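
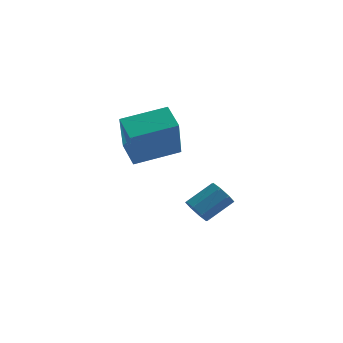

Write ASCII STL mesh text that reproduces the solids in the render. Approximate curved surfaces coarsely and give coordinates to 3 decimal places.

solid 
facet normal -0.531 0.741 0.410
outer loop
vertex -4.042 1.13 1.116
vertex -2.461 2.062 1.478
vertex -4.169 2.07 -0.746
endloop
endfacet
facet normal -0.845 -0.498 -0.194
outer loop
vertex -3.559 1.218 -1.218
vertex -4.042 1.13 1.116
vertex -4.169 2.07 -0.746
endloop
endfacet
facet normal -0.531 0.741 0.411
outer loop
vertex -4.169 2.07 -0.746
vertex -2.461 2.062 1.478
vertex -2.589 3.002 -0.384
endloop
endfacet
facet normal -0.061 0.450 -0.891
outer loop
vertex -2.589 3.002 -0.384
vertex -3.559 1.218 -1.218
vertex -4.169 2.07 -0.746
endloop
endfacet
facet normal 0.061 -0.450 0.891
outer loop
vertex -4.042 1.13 1.116
vertex -1.851 1.21 1.006
vertex -2.461 2.062 1.478
endloop
endfacet
facet normal -0.845 -0.499 -0.194
outer loop
vertex -3.431 0.278 0.644
vertex -4.042 1.13 1.116
vertex -3.559 1.218 -1.218
endloop
endfacet
facet normal 0.061 -0.450 0.891
outer loop
vertex -3.431 0.278 0.644
vertex -1.851 1.21 1.006
vertex -4.042 1.13 1.116
endloop
endfacet
facet normal 0.845 0.498 0.193
outer loop
vertex -2.461 2.062 1.478
vertex -1.851 1.21 1.006
vertex -2.589 3.002 -0.384
endloop
endfacet
facet normal -0.061 0.450 -0.891
outer loop
vertex -1.978 2.15 -0.856
vertex -3.559 1.218 -1.218
vertex -2.589 3.002 -0.384
endloop
endfacet
facet normal 0.845 0.498 0.194
outer loop
vertex -2.589 3.002 -0.384
vertex -1.851 1.21 1.006
vertex -1.978 2.15 -0.856
endloop
endfacet
facet normal 0.531 -0.741 -0.411
outer loop
vertex -1.978 2.15 -0.856
vertex -3.431 0.278 0.644
vertex -3.559 1.218 -1.218
endloop
endfacet
facet normal 0.531 -0.741 -0.410
outer loop
vertex -1.851 1.21 1.006
vertex -3.431 0.278 0.644
vertex -1.978 2.15 -0.856
endloop
endfacet
facet normal -0.637 -0.551 -0.540
outer loop
vertex -0.99 2.202 -4.449
vertex -1.483 2.515 -4.187
vertex -1.117 2.6 -4.705
endloop
endfacet
facet normal 0.726 -0.193 -0.660
outer loop
vertex -0.99 2.202 -4.449
vertex -1.117 2.6 -4.705
vertex -0.124 2.952 -3.715
endloop
endfacet
facet normal 0.726 -0.191 -0.660
outer loop
vertex -0.124 2.952 -3.715
vertex -1.117 2.6 -4.705
vertex -0.252 3.35 -3.971
endloop
endfacet
facet normal 0.637 0.551 0.539
outer loop
vertex -0.124 2.952 -3.715
vertex -0.252 3.35 -3.971
vertex -0.617 3.265 -3.453
endloop
endfacet
facet normal -0.636 -0.552 -0.540
outer loop
vertex -1.117 2.6 -4.705
vertex -1.483 2.515 -4.187
vertex -1.459 2.948 -4.658
endloop
endfacet
facet normal 0.330 0.438 -0.836
outer loop
vertex -1.117 2.6 -4.705
vertex -1.459 2.948 -4.658
vertex -0.252 3.35 -3.971
endloop
endfacet
facet normal 0.331 0.437 -0.837
outer loop
vertex -0.252 3.35 -3.971
vertex -1.459 2.948 -4.658
vertex -0.593 3.698 -3.924
endloop
endfacet
facet normal 0.637 0.551 0.539
outer loop
vertex -0.252 3.35 -3.971
vertex -0.593 3.698 -3.924
vertex -0.617 3.265 -3.453
endloop
endfacet
facet normal -0.638 -0.551 -0.539
outer loop
vertex -1.459 2.948 -4.658
vertex -1.483 2.515 -4.187
vertex -1.814 3.042 -4.334
endloop
endfacet
facet normal -0.261 0.812 -0.522
outer loop
vertex -1.459 2.948 -4.658
vertex -1.814 3.042 -4.334
vertex -0.593 3.698 -3.924
endloop
endfacet
facet normal -0.260 0.812 -0.523
outer loop
vertex -0.593 3.698 -3.924
vertex -1.814 3.042 -4.334
vertex -0.949 3.792 -3.601
endloop
endfacet
facet normal 0.636 0.552 0.540
outer loop
vertex -0.593 3.698 -3.924
vertex -0.949 3.792 -3.601
vertex -0.617 3.265 -3.453
endloop
endfacet
facet normal -0.637 -0.550 -0.540
outer loop
vertex -1.814 3.042 -4.334
vertex -1.483 2.515 -4.187
vertex -1.976 2.828 -3.925
endloop
endfacet
facet normal -0.697 0.711 0.096
outer loop
vertex -1.814 3.042 -4.334
vertex -1.976 2.828 -3.925
vertex -0.949 3.792 -3.601
endloop
endfacet
facet normal -0.697 0.710 0.097
outer loop
vertex -0.949 3.792 -3.601
vertex -1.976 2.828 -3.925
vertex -1.11 3.578 -3.191
endloop
endfacet
facet normal 0.637 0.552 0.538
outer loop
vertex -0.949 3.792 -3.601
vertex -1.11 3.578 -3.191
vertex -0.617 3.265 -3.453
endloop
endfacet
facet normal -0.637 -0.551 -0.539
outer loop
vertex -1.976 2.828 -3.925
vertex -1.483 2.515 -4.187
vertex -1.848 2.43 -3.669
endloop
endfacet
facet normal -0.726 0.192 0.661
outer loop
vertex -1.976 2.828 -3.925
vertex -1.848 2.43 -3.669
vertex -1.11 3.578 -3.191
endloop
endfacet
facet normal -0.727 0.192 0.660
outer loop
vertex -1.11 3.578 -3.191
vertex -1.848 2.43 -3.669
vertex -0.983 3.18 -2.935
endloop
endfacet
facet normal 0.637 0.551 0.540
outer loop
vertex -1.11 3.578 -3.191
vertex -0.983 3.18 -2.935
vertex -0.617 3.265 -3.453
endloop
endfacet
facet normal -0.637 -0.551 -0.539
outer loop
vertex -1.848 2.43 -3.669
vertex -1.483 2.515 -4.187
vertex -1.507 2.082 -3.716
endloop
endfacet
facet normal -0.331 -0.437 0.836
outer loop
vertex -1.848 2.43 -3.669
vertex -1.507 2.082 -3.716
vertex -0.983 3.18 -2.935
endloop
endfacet
facet normal -0.330 -0.437 0.836
outer loop
vertex -0.983 3.18 -2.935
vertex -1.507 2.082 -3.716
vertex -0.641 2.832 -2.982
endloop
endfacet
facet normal 0.636 0.552 0.540
outer loop
vertex -0.983 3.18 -2.935
vertex -0.641 2.832 -2.982
vertex -0.617 3.265 -3.453
endloop
endfacet
facet normal -0.636 -0.552 -0.540
outer loop
vertex -1.507 2.082 -3.716
vertex -1.483 2.515 -4.187
vertex -1.151 1.988 -4.039
endloop
endfacet
facet normal 0.260 -0.812 0.523
outer loop
vertex -1.507 2.082 -3.716
vertex -1.151 1.988 -4.039
vertex -0.641 2.832 -2.982
endloop
endfacet
facet normal 0.262 -0.812 0.522
outer loop
vertex -0.641 2.832 -2.982
vertex -1.151 1.988 -4.039
vertex -0.286 2.738 -3.306
endloop
endfacet
facet normal 0.638 0.551 0.539
outer loop
vertex -0.641 2.832 -2.982
vertex -0.286 2.738 -3.306
vertex -0.617 3.265 -3.453
endloop
endfacet
facet normal -0.637 -0.552 -0.538
outer loop
vertex -1.151 1.988 -4.039
vertex -1.483 2.515 -4.187
vertex -0.99 2.202 -4.449
endloop
endfacet
facet normal 0.698 -0.710 -0.097
outer loop
vertex -1.151 1.988 -4.039
vertex -0.99 2.202 -4.449
vertex -0.286 2.738 -3.306
endloop
endfacet
facet normal 0.697 -0.711 -0.096
outer loop
vertex -0.286 2.738 -3.306
vertex -0.99 2.202 -4.449
vertex -0.124 2.952 -3.715
endloop
endfacet
facet normal 0.637 0.550 0.540
outer loop
vertex -0.286 2.738 -3.306
vertex -0.124 2.952 -3.715
vertex -0.617 3.265 -3.453
endloop
endfacet

endsolid


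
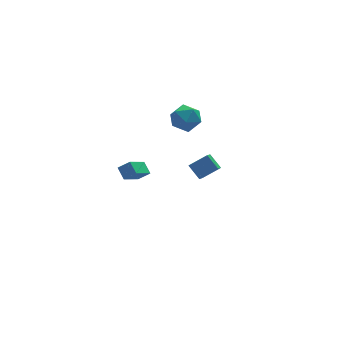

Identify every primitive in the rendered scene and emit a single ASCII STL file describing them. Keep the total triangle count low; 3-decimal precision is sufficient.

solid 
facet normal -0.840 0.264 -0.474
outer loop
vertex 2.274 2.968 1.068
vertex 1.746 2.417 1.696
vertex 1.927 3.366 1.904
endloop
endfacet
facet normal -0.350 0.781 -0.517
outer loop
vertex 2.274 2.968 1.068
vertex 1.927 3.366 1.904
vertex 2.844 3.576 1.6
endloop
endfacet
facet normal 0.231 0.509 -0.829
outer loop
vertex 2.274 2.968 1.068
vertex 2.844 3.576 1.6
vertex 3.23 2.756 1.204
endloop
endfacet
facet normal 0.100 -0.177 -0.979
outer loop
vertex 2.274 2.968 1.068
vertex 3.23 2.756 1.204
vertex 2.551 2.04 1.264
endloop
endfacet
facet normal -0.561 -0.328 -0.760
outer loop
vertex 2.274 2.968 1.068
vertex 2.551 2.04 1.264
vertex 1.746 2.417 1.696
endloop
endfacet
facet normal -0.174 0.974 0.147
outer loop
vertex 2.844 3.576 1.6
vertex 1.927 3.366 1.904
vertex 2.669 3.4 2.556
endloop
endfacet
facet normal -0.967 0.137 0.217
outer loop
vertex 1.927 3.366 1.904
vertex 1.746 2.417 1.696
vertex 1.99 2.684 2.616
endloop
endfacet
facet normal -0.516 -0.821 -0.246
outer loop
vertex 1.746 2.417 1.696
vertex 2.551 2.04 1.264
vertex 2.376 1.864 2.22
endloop
endfacet
facet normal 0.554 -0.576 -0.601
outer loop
vertex 2.551 2.04 1.264
vertex 3.23 2.756 1.204
vertex 3.293 2.074 1.916
endloop
endfacet
facet normal 0.766 0.534 -0.358
outer loop
vertex 3.23 2.756 1.204
vertex 2.844 3.576 1.6
vertex 3.474 3.023 2.124
endloop
endfacet
facet normal -0.100 0.177 0.979
outer loop
vertex 2.946 2.472 2.752
vertex 2.669 3.4 2.556
vertex 1.99 2.684 2.616
endloop
endfacet
facet normal -0.231 -0.509 0.829
outer loop
vertex 2.946 2.472 2.752
vertex 1.99 2.684 2.616
vertex 2.376 1.864 2.22
endloop
endfacet
facet normal 0.350 -0.781 0.517
outer loop
vertex 2.946 2.472 2.752
vertex 2.376 1.864 2.22
vertex 3.293 2.074 1.916
endloop
endfacet
facet normal 0.840 -0.264 0.474
outer loop
vertex 2.946 2.472 2.752
vertex 3.293 2.074 1.916
vertex 3.474 3.023 2.124
endloop
endfacet
facet normal 0.561 0.328 0.760
outer loop
vertex 2.946 2.472 2.752
vertex 3.474 3.023 2.124
vertex 2.669 3.4 2.556
endloop
endfacet
facet normal -0.554 0.576 0.601
outer loop
vertex 1.99 2.684 2.616
vertex 2.669 3.4 2.556
vertex 1.927 3.366 1.904
endloop
endfacet
facet normal -0.766 -0.534 0.358
outer loop
vertex 2.376 1.864 2.22
vertex 1.99 2.684 2.616
vertex 1.746 2.417 1.696
endloop
endfacet
facet normal 0.174 -0.974 -0.147
outer loop
vertex 3.293 2.074 1.916
vertex 2.376 1.864 2.22
vertex 2.551 2.04 1.264
endloop
endfacet
facet normal 0.967 -0.137 -0.217
outer loop
vertex 3.474 3.023 2.124
vertex 3.293 2.074 1.916
vertex 3.23 2.756 1.204
endloop
endfacet
facet normal 0.516 0.821 0.246
outer loop
vertex 2.669 3.4 2.556
vertex 3.474 3.023 2.124
vertex 2.844 3.576 1.6
endloop
endfacet
facet normal -0.850 0.029 -0.526
outer loop
vertex 1.075 -4.544 2.734
vertex 0.71 -3.856 3.361
vertex 1.512 -3.711 2.074
endloop
endfacet
facet normal 0.365 -0.688 -0.627
outer loop
vertex 2.49 -3.744 2.679
vertex 1.075 -4.544 2.734
vertex 1.512 -3.711 2.074
endloop
endfacet
facet normal -0.850 0.030 -0.526
outer loop
vertex 1.512 -3.711 2.074
vertex 0.71 -3.856 3.361
vertex 1.148 -3.022 2.701
endloop
endfacet
facet normal 0.380 0.724 -0.575
outer loop
vertex 1.148 -3.022 2.701
vertex 2.49 -3.744 2.679
vertex 1.512 -3.711 2.074
endloop
endfacet
facet normal -0.380 -0.725 0.574
outer loop
vertex 1.075 -4.544 2.734
vertex 1.688 -3.889 3.966
vertex 0.71 -3.856 3.361
endloop
endfacet
facet normal 0.365 -0.688 -0.627
outer loop
vertex 2.052 -4.578 3.339
vertex 1.075 -4.544 2.734
vertex 2.49 -3.744 2.679
endloop
endfacet
facet normal -0.381 -0.724 0.575
outer loop
vertex 2.052 -4.578 3.339
vertex 1.688 -3.889 3.966
vertex 1.075 -4.544 2.734
endloop
endfacet
facet normal -0.365 0.688 0.627
outer loop
vertex 0.71 -3.856 3.361
vertex 1.688 -3.889 3.966
vertex 1.148 -3.022 2.701
endloop
endfacet
facet normal 0.381 0.725 -0.574
outer loop
vertex 2.125 -3.056 3.306
vertex 2.49 -3.744 2.679
vertex 1.148 -3.022 2.701
endloop
endfacet
facet normal -0.364 0.688 0.627
outer loop
vertex 1.148 -3.022 2.701
vertex 1.688 -3.889 3.966
vertex 2.125 -3.056 3.306
endloop
endfacet
facet normal 0.850 -0.029 0.527
outer loop
vertex 2.125 -3.056 3.306
vertex 2.052 -4.578 3.339
vertex 2.49 -3.744 2.679
endloop
endfacet
facet normal 0.850 -0.029 0.526
outer loop
vertex 1.688 -3.889 3.966
vertex 2.052 -4.578 3.339
vertex 2.125 -3.056 3.306
endloop
endfacet
facet normal -0.636 -0.534 0.558
outer loop
vertex -0.281 2.582 -2.011
vertex -0.435 3.282 -1.517
vertex -0.927 2.808 -2.531
endloop
endfacet
facet normal 0.176 -0.804 -0.568
outer loop
vertex 0.135 3.698 -3.463
vertex -0.281 2.582 -2.011
vertex -0.927 2.808 -2.531
endloop
endfacet
facet normal -0.636 -0.534 0.558
outer loop
vertex -0.927 2.808 -2.531
vertex -0.435 3.282 -1.517
vertex -1.081 3.507 -2.038
endloop
endfacet
facet normal -0.751 0.262 -0.606
outer loop
vertex -1.081 3.507 -2.038
vertex 0.135 3.698 -3.463
vertex -0.927 2.808 -2.531
endloop
endfacet
facet normal 0.751 -0.262 0.606
outer loop
vertex -0.281 2.582 -2.011
vertex 0.627 4.172 -2.449
vertex -0.435 3.282 -1.517
endloop
endfacet
facet normal 0.177 -0.804 -0.567
outer loop
vertex 0.781 3.473 -2.942
vertex -0.281 2.582 -2.011
vertex 0.135 3.698 -3.463
endloop
endfacet
facet normal 0.751 -0.262 0.606
outer loop
vertex 0.781 3.473 -2.942
vertex 0.627 4.172 -2.449
vertex -0.281 2.582 -2.011
endloop
endfacet
facet normal -0.177 0.805 0.567
outer loop
vertex -0.435 3.282 -1.517
vertex 0.627 4.172 -2.449
vertex -1.081 3.507 -2.038
endloop
endfacet
facet normal -0.751 0.262 -0.606
outer loop
vertex -0.019 4.398 -2.969
vertex 0.135 3.698 -3.463
vertex -1.081 3.507 -2.038
endloop
endfacet
facet normal -0.176 0.804 0.568
outer loop
vertex -1.081 3.507 -2.038
vertex 0.627 4.172 -2.449
vertex -0.019 4.398 -2.969
endloop
endfacet
facet normal 0.636 0.534 -0.558
outer loop
vertex -0.019 4.398 -2.969
vertex 0.781 3.473 -2.942
vertex 0.135 3.698 -3.463
endloop
endfacet
facet normal 0.636 0.534 -0.558
outer loop
vertex 0.627 4.172 -2.449
vertex 0.781 3.473 -2.942
vertex -0.019 4.398 -2.969
endloop
endfacet

endsolid


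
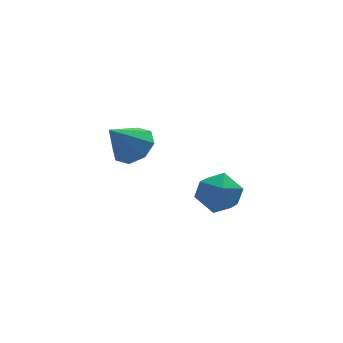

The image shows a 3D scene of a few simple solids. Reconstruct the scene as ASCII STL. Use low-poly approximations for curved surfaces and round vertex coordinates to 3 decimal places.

solid 
facet normal 0.596 0.260 -0.760
outer loop
vertex -0.927 -0.413 2.156
vertex -1.626 0.116 1.789
vertex -0.915 0.272 2.4
endloop
endfacet
facet normal 0.432 -0.309 0.847
outer loop
vertex -0.927 -0.413 2.156
vertex -0.915 0.272 2.4
vertex -2.614 -0.316 3.051
endloop
endfacet
facet normal 0.596 0.260 -0.760
outer loop
vertex -0.915 0.272 2.4
vertex -1.626 0.116 1.789
vertex -1.319 0.865 2.286
endloop
endfacet
facet normal 0.234 0.335 0.913
outer loop
vertex -0.915 0.272 2.4
vertex -1.319 0.865 2.286
vertex -2.614 -0.316 3.051
endloop
endfacet
facet normal 0.595 0.261 -0.760
outer loop
vertex -1.319 0.865 2.286
vertex -1.626 0.116 1.789
vertex -1.903 1.02 1.882
endloop
endfacet
facet normal -0.263 0.711 0.653
outer loop
vertex -1.319 0.865 2.286
vertex -1.903 1.02 1.882
vertex -2.614 -0.316 3.051
endloop
endfacet
facet normal 0.596 0.261 -0.760
outer loop
vertex -1.903 1.02 1.882
vertex -1.626 0.116 1.789
vertex -2.324 0.645 1.423
endloop
endfacet
facet normal -0.770 0.600 0.217
outer loop
vertex -1.903 1.02 1.882
vertex -2.324 0.645 1.423
vertex -2.614 -0.316 3.051
endloop
endfacet
facet normal 0.595 0.260 -0.760
outer loop
vertex -2.324 0.645 1.423
vertex -1.626 0.116 1.789
vertex -2.337 -0.04 1.179
endloop
endfacet
facet normal -0.988 0.067 -0.136
outer loop
vertex -2.324 0.645 1.423
vertex -2.337 -0.04 1.179
vertex -2.614 -0.316 3.051
endloop
endfacet
facet normal 0.595 0.261 -0.760
outer loop
vertex -2.337 -0.04 1.179
vertex -1.626 0.116 1.789
vertex -1.932 -0.633 1.292
endloop
endfacet
facet normal -0.790 -0.578 -0.202
outer loop
vertex -2.337 -0.04 1.179
vertex -1.932 -0.633 1.292
vertex -2.614 -0.316 3.051
endloop
endfacet
facet normal 0.596 0.261 -0.760
outer loop
vertex -1.932 -0.633 1.292
vertex -1.626 0.116 1.789
vertex -1.348 -0.788 1.697
endloop
endfacet
facet normal -0.294 -0.954 0.058
outer loop
vertex -1.932 -0.633 1.292
vertex -1.348 -0.788 1.697
vertex -2.614 -0.316 3.051
endloop
endfacet
facet normal 0.596 0.261 -0.760
outer loop
vertex -1.348 -0.788 1.697
vertex -1.626 0.116 1.789
vertex -0.927 -0.413 2.156
endloop
endfacet
facet normal 0.213 -0.843 0.493
outer loop
vertex -1.348 -0.788 1.697
vertex -0.927 -0.413 2.156
vertex -2.614 -0.316 3.051
endloop
endfacet
facet normal -0.467 0.824 -0.321
outer loop
vertex 2.115 2.492 -3.194
vertex 1.18 2.117 -2.796
vertex 1.828 2.725 -2.177
endloop
endfacet
facet normal 0.215 0.963 -0.160
outer loop
vertex 2.115 2.492 -3.194
vertex 1.828 2.725 -2.177
vertex 2.853 2.459 -2.403
endloop
endfacet
facet normal 0.626 0.541 -0.562
outer loop
vertex 2.115 2.492 -3.194
vertex 2.853 2.459 -2.403
vertex 2.839 1.687 -3.162
endloop
endfacet
facet normal 0.199 0.141 -0.970
outer loop
vertex 2.115 2.492 -3.194
vertex 2.839 1.687 -3.162
vertex 1.805 1.476 -3.405
endloop
endfacet
facet normal -0.476 0.316 -0.821
outer loop
vertex 2.115 2.492 -3.194
vertex 1.805 1.476 -3.405
vertex 1.18 2.117 -2.796
endloop
endfacet
facet normal 0.320 0.789 0.524
outer loop
vertex 2.853 2.459 -2.403
vertex 1.828 2.725 -2.177
vertex 2.375 2.064 -1.515
endloop
endfacet
facet normal -0.782 0.564 0.265
outer loop
vertex 1.828 2.725 -2.177
vertex 1.18 2.117 -2.796
vertex 1.341 1.853 -1.758
endloop
endfacet
facet normal -0.797 -0.260 -0.545
outer loop
vertex 1.18 2.117 -2.796
vertex 1.805 1.476 -3.405
vertex 1.327 1.081 -2.517
endloop
endfacet
facet normal 0.296 -0.543 -0.786
outer loop
vertex 1.805 1.476 -3.405
vertex 2.839 1.687 -3.162
vertex 2.352 0.815 -2.743
endloop
endfacet
facet normal 0.986 0.106 -0.126
outer loop
vertex 2.839 1.687 -3.162
vertex 2.853 2.459 -2.403
vertex 3.0 1.423 -2.124
endloop
endfacet
facet normal -0.199 -0.141 0.970
outer loop
vertex 2.065 1.048 -1.726
vertex 2.375 2.064 -1.515
vertex 1.341 1.853 -1.758
endloop
endfacet
facet normal -0.626 -0.541 0.562
outer loop
vertex 2.065 1.048 -1.726
vertex 1.341 1.853 -1.758
vertex 1.327 1.081 -2.517
endloop
endfacet
facet normal -0.215 -0.963 0.160
outer loop
vertex 2.065 1.048 -1.726
vertex 1.327 1.081 -2.517
vertex 2.352 0.815 -2.743
endloop
endfacet
facet normal 0.467 -0.824 0.321
outer loop
vertex 2.065 1.048 -1.726
vertex 2.352 0.815 -2.743
vertex 3.0 1.423 -2.124
endloop
endfacet
facet normal 0.476 -0.316 0.821
outer loop
vertex 2.065 1.048 -1.726
vertex 3.0 1.423 -2.124
vertex 2.375 2.064 -1.515
endloop
endfacet
facet normal -0.296 0.543 0.786
outer loop
vertex 1.341 1.853 -1.758
vertex 2.375 2.064 -1.515
vertex 1.828 2.725 -2.177
endloop
endfacet
facet normal -0.986 -0.106 0.126
outer loop
vertex 1.327 1.081 -2.517
vertex 1.341 1.853 -1.758
vertex 1.18 2.117 -2.796
endloop
endfacet
facet normal -0.320 -0.789 -0.524
outer loop
vertex 2.352 0.815 -2.743
vertex 1.327 1.081 -2.517
vertex 1.805 1.476 -3.405
endloop
endfacet
facet normal 0.782 -0.564 -0.265
outer loop
vertex 3.0 1.423 -2.124
vertex 2.352 0.815 -2.743
vertex 2.839 1.687 -3.162
endloop
endfacet
facet normal 0.797 0.260 0.545
outer loop
vertex 2.375 2.064 -1.515
vertex 3.0 1.423 -2.124
vertex 2.853 2.459 -2.403
endloop
endfacet

endsolid


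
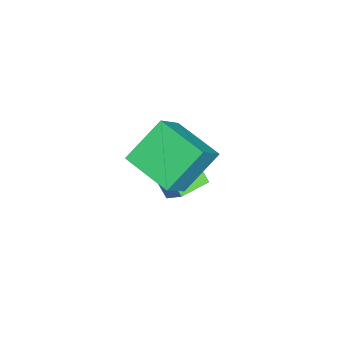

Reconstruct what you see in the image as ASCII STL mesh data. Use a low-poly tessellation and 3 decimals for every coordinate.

solid 
facet normal -0.672 0.187 -0.717
outer loop
vertex 1.147 0.835 2.267
vertex 2.216 2.582 1.722
vertex 2.286 -0.287 0.906
endloop
endfacet
facet normal -0.504 -0.824 0.258
outer loop
vertex 3.704 -0.682 2.418
vertex 1.147 0.835 2.267
vertex 2.286 -0.287 0.906
endloop
endfacet
facet normal -0.672 0.187 -0.717
outer loop
vertex 2.286 -0.287 0.906
vertex 2.216 2.582 1.722
vertex 3.356 1.46 0.36
endloop
endfacet
facet normal 0.542 -0.535 -0.648
outer loop
vertex 3.356 1.46 0.36
vertex 3.704 -0.682 2.418
vertex 2.286 -0.287 0.906
endloop
endfacet
facet normal -0.542 0.534 0.648
outer loop
vertex 1.147 0.835 2.267
vertex 3.634 2.187 3.234
vertex 2.216 2.582 1.722
endloop
endfacet
facet normal -0.504 -0.824 0.257
outer loop
vertex 2.564 0.44 3.78
vertex 1.147 0.835 2.267
vertex 3.704 -0.682 2.418
endloop
endfacet
facet normal -0.543 0.535 0.648
outer loop
vertex 2.564 0.44 3.78
vertex 3.634 2.187 3.234
vertex 1.147 0.835 2.267
endloop
endfacet
facet normal 0.504 0.824 -0.257
outer loop
vertex 2.216 2.582 1.722
vertex 3.634 2.187 3.234
vertex 3.356 1.46 0.36
endloop
endfacet
facet normal 0.543 -0.534 -0.648
outer loop
vertex 4.773 1.065 1.873
vertex 3.704 -0.682 2.418
vertex 3.356 1.46 0.36
endloop
endfacet
facet normal 0.504 0.824 -0.257
outer loop
vertex 3.356 1.46 0.36
vertex 3.634 2.187 3.234
vertex 4.773 1.065 1.873
endloop
endfacet
facet normal 0.672 -0.187 0.717
outer loop
vertex 4.773 1.065 1.873
vertex 2.564 0.44 3.78
vertex 3.704 -0.682 2.418
endloop
endfacet
facet normal 0.672 -0.187 0.717
outer loop
vertex 3.634 2.187 3.234
vertex 2.564 0.44 3.78
vertex 4.773 1.065 1.873
endloop
endfacet
facet normal -0.765 0.644 -0.013
outer loop
vertex 0.284 1.34 -0.759
vertex 0.855 2.001 -1.653
vertex -0.279 0.653 -1.625
endloop
endfacet
facet normal -0.456 -0.529 0.716
outer loop
vertex 0.785 -0.241 -1.607
vertex 0.284 1.34 -0.759
vertex -0.279 0.653 -1.625
endloop
endfacet
facet normal -0.765 0.644 -0.012
outer loop
vertex -0.279 0.653 -1.625
vertex 0.855 2.001 -1.653
vertex 0.292 1.315 -2.519
endloop
endfacet
facet normal -0.453 -0.553 -0.699
outer loop
vertex 0.292 1.315 -2.519
vertex 0.785 -0.241 -1.607
vertex -0.279 0.653 -1.625
endloop
endfacet
facet normal 0.453 0.553 0.699
outer loop
vertex 0.284 1.34 -0.759
vertex 1.919 1.107 -1.635
vertex 0.855 2.001 -1.653
endloop
endfacet
facet normal -0.457 -0.529 0.716
outer loop
vertex 1.348 0.445 -0.741
vertex 0.284 1.34 -0.759
vertex 0.785 -0.241 -1.607
endloop
endfacet
facet normal 0.453 0.553 0.699
outer loop
vertex 1.348 0.445 -0.741
vertex 1.919 1.107 -1.635
vertex 0.284 1.34 -0.759
endloop
endfacet
facet normal 0.456 0.529 -0.716
outer loop
vertex 0.855 2.001 -1.653
vertex 1.919 1.107 -1.635
vertex 0.292 1.315 -2.519
endloop
endfacet
facet normal -0.454 -0.553 -0.699
outer loop
vertex 1.356 0.42 -2.501
vertex 0.785 -0.241 -1.607
vertex 0.292 1.315 -2.519
endloop
endfacet
facet normal 0.457 0.528 -0.716
outer loop
vertex 0.292 1.315 -2.519
vertex 1.919 1.107 -1.635
vertex 1.356 0.42 -2.501
endloop
endfacet
facet normal 0.765 -0.644 0.013
outer loop
vertex 1.356 0.42 -2.501
vertex 1.348 0.445 -0.741
vertex 0.785 -0.241 -1.607
endloop
endfacet
facet normal 0.766 -0.643 0.013
outer loop
vertex 1.919 1.107 -1.635
vertex 1.348 0.445 -0.741
vertex 1.356 0.42 -2.501
endloop
endfacet

endsolid


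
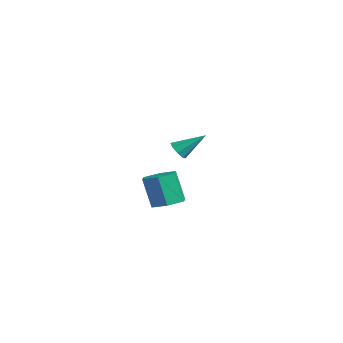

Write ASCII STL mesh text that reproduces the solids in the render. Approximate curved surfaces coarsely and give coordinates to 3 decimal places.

solid 
facet normal 0.321 0.110 -0.941
outer loop
vertex 4.961 -3.331 3.27
vertex 4.19 -3.806 2.951
vertex 4.158 -2.852 3.052
endloop
endfacet
facet normal 0.444 0.860 0.253
outer loop
vertex 4.961 -3.331 3.27
vertex 4.158 -2.852 3.052
vertex 4.361 -3.539 5.029
endloop
endfacet
facet normal 0.444 0.860 0.253
outer loop
vertex 4.361 -3.539 5.029
vertex 4.158 -2.852 3.052
vertex 3.558 -3.06 4.811
endloop
endfacet
facet normal -0.322 -0.111 0.940
outer loop
vertex 4.361 -3.539 5.029
vertex 3.558 -3.06 4.811
vertex 3.59 -4.014 4.709
endloop
endfacet
facet normal 0.321 0.110 -0.941
outer loop
vertex 4.158 -2.852 3.052
vertex 4.19 -3.806 2.951
vertex 3.387 -3.327 2.733
endloop
endfacet
facet normal -0.502 0.862 -0.069
outer loop
vertex 4.158 -2.852 3.052
vertex 3.387 -3.327 2.733
vertex 3.558 -3.06 4.811
endloop
endfacet
facet normal -0.501 0.862 -0.070
outer loop
vertex 3.558 -3.06 4.811
vertex 3.387 -3.327 2.733
vertex 2.787 -3.534 4.492
endloop
endfacet
facet normal -0.321 -0.111 0.941
outer loop
vertex 3.558 -3.06 4.811
vertex 2.787 -3.534 4.492
vertex 3.59 -4.014 4.709
endloop
endfacet
facet normal 0.322 0.111 -0.940
outer loop
vertex 3.387 -3.327 2.733
vertex 4.19 -3.806 2.951
vertex 3.419 -4.281 2.631
endloop
endfacet
facet normal -0.947 0.003 -0.323
outer loop
vertex 3.387 -3.327 2.733
vertex 3.419 -4.281 2.631
vertex 2.787 -3.534 4.492
endloop
endfacet
facet normal -0.947 0.003 -0.323
outer loop
vertex 2.787 -3.534 4.492
vertex 3.419 -4.281 2.631
vertex 2.819 -4.489 4.39
endloop
endfacet
facet normal -0.321 -0.111 0.941
outer loop
vertex 2.787 -3.534 4.492
vertex 2.819 -4.489 4.39
vertex 3.59 -4.014 4.709
endloop
endfacet
facet normal 0.322 0.111 -0.940
outer loop
vertex 3.419 -4.281 2.631
vertex 4.19 -3.806 2.951
vertex 4.222 -4.76 2.849
endloop
endfacet
facet normal -0.444 -0.860 -0.253
outer loop
vertex 3.419 -4.281 2.631
vertex 4.222 -4.76 2.849
vertex 2.819 -4.489 4.39
endloop
endfacet
facet normal -0.444 -0.860 -0.253
outer loop
vertex 2.819 -4.489 4.39
vertex 4.222 -4.76 2.849
vertex 3.622 -4.968 4.608
endloop
endfacet
facet normal -0.321 -0.110 0.941
outer loop
vertex 2.819 -4.489 4.39
vertex 3.622 -4.968 4.608
vertex 3.59 -4.014 4.709
endloop
endfacet
facet normal 0.321 0.111 -0.941
outer loop
vertex 4.222 -4.76 2.849
vertex 4.19 -3.806 2.951
vertex 4.993 -4.286 3.168
endloop
endfacet
facet normal 0.502 -0.862 0.069
outer loop
vertex 4.222 -4.76 2.849
vertex 4.993 -4.286 3.168
vertex 3.622 -4.968 4.608
endloop
endfacet
facet normal 0.502 -0.862 0.070
outer loop
vertex 3.622 -4.968 4.608
vertex 4.993 -4.286 3.168
vertex 4.393 -4.493 4.927
endloop
endfacet
facet normal -0.321 -0.110 0.941
outer loop
vertex 3.622 -4.968 4.608
vertex 4.393 -4.493 4.927
vertex 3.59 -4.014 4.709
endloop
endfacet
facet normal 0.321 0.111 -0.941
outer loop
vertex 4.993 -4.286 3.168
vertex 4.19 -3.806 2.951
vertex 4.961 -3.331 3.27
endloop
endfacet
facet normal 0.947 -0.003 0.323
outer loop
vertex 4.993 -4.286 3.168
vertex 4.961 -3.331 3.27
vertex 4.393 -4.493 4.927
endloop
endfacet
facet normal 0.947 -0.003 0.323
outer loop
vertex 4.393 -4.493 4.927
vertex 4.961 -3.331 3.27
vertex 4.361 -3.539 5.029
endloop
endfacet
facet normal -0.322 -0.111 0.940
outer loop
vertex 4.393 -4.493 4.927
vertex 4.361 -3.539 5.029
vertex 3.59 -4.014 4.709
endloop
endfacet
facet normal -0.345 -0.725 -0.596
outer loop
vertex -2.868 0.951 2.867
vertex -3.136 0.635 3.407
vertex -3.356 1.103 2.965
endloop
endfacet
facet normal 0.145 0.821 -0.553
outer loop
vertex -2.868 0.951 2.867
vertex -3.356 1.103 2.965
vertex -2.484 2.005 4.533
endloop
endfacet
facet normal -0.345 -0.725 -0.596
outer loop
vertex -3.356 1.103 2.965
vertex -3.136 0.635 3.407
vertex -3.715 0.98 3.322
endloop
endfacet
facet normal -0.496 0.843 -0.209
outer loop
vertex -3.356 1.103 2.965
vertex -3.715 0.98 3.322
vertex -2.484 2.005 4.533
endloop
endfacet
facet normal -0.345 -0.725 -0.596
outer loop
vertex -3.715 0.98 3.322
vertex -3.136 0.635 3.407
vertex -3.735 0.656 3.728
endloop
endfacet
facet normal -0.781 0.506 0.366
outer loop
vertex -3.715 0.98 3.322
vertex -3.735 0.656 3.728
vertex -2.484 2.005 4.533
endloop
endfacet
facet normal -0.345 -0.725 -0.596
outer loop
vertex -3.735 0.656 3.728
vertex -3.136 0.635 3.407
vertex -3.404 0.319 3.946
endloop
endfacet
facet normal -0.546 0.006 0.838
outer loop
vertex -3.735 0.656 3.728
vertex -3.404 0.319 3.946
vertex -2.484 2.005 4.533
endloop
endfacet
facet normal -0.345 -0.725 -0.596
outer loop
vertex -3.404 0.319 3.946
vertex -3.136 0.635 3.407
vertex -2.915 0.167 3.848
endloop
endfacet
facet normal 0.073 -0.363 0.929
outer loop
vertex -3.404 0.319 3.946
vertex -2.915 0.167 3.848
vertex -2.484 2.005 4.533
endloop
endfacet
facet normal -0.345 -0.725 -0.596
outer loop
vertex -2.915 0.167 3.848
vertex -3.136 0.635 3.407
vertex -2.556 0.289 3.492
endloop
endfacet
facet normal 0.712 -0.386 0.586
outer loop
vertex -2.915 0.167 3.848
vertex -2.556 0.289 3.492
vertex -2.484 2.005 4.533
endloop
endfacet
facet normal -0.345 -0.725 -0.596
outer loop
vertex -2.556 0.289 3.492
vertex -3.136 0.635 3.407
vertex -2.537 0.614 3.086
endloop
endfacet
facet normal 0.999 -0.047 0.009
outer loop
vertex -2.556 0.289 3.492
vertex -2.537 0.614 3.086
vertex -2.484 2.005 4.533
endloop
endfacet
facet normal -0.345 -0.726 -0.596
outer loop
vertex -2.537 0.614 3.086
vertex -3.136 0.635 3.407
vertex -2.868 0.951 2.867
endloop
endfacet
facet normal 0.764 0.451 -0.461
outer loop
vertex -2.537 0.614 3.086
vertex -2.868 0.951 2.867
vertex -2.484 2.005 4.533
endloop
endfacet

endsolid


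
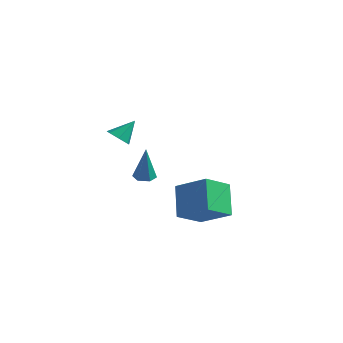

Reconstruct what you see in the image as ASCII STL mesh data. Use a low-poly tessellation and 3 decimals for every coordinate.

solid 
facet normal -0.113 0.081 -0.990
outer loop
vertex -2.681 4.186 -4.527
vertex -3.221 3.827 -4.495
vertex -3.257 4.473 -4.438
endloop
endfacet
facet normal 0.462 0.844 0.272
outer loop
vertex -2.681 4.186 -4.527
vertex -3.257 4.473 -4.438
vertex -2.979 3.653 -2.365
endloop
endfacet
facet normal -0.114 0.081 -0.990
outer loop
vertex -3.257 4.473 -4.438
vertex -3.221 3.827 -4.495
vertex -3.798 4.114 -4.405
endloop
endfacet
facet normal -0.496 0.782 0.376
outer loop
vertex -3.257 4.473 -4.438
vertex -3.798 4.114 -4.405
vertex -2.979 3.653 -2.365
endloop
endfacet
facet normal -0.114 0.081 -0.990
outer loop
vertex -3.798 4.114 -4.405
vertex -3.221 3.827 -4.495
vertex -3.762 3.468 -4.462
endloop
endfacet
facet normal -0.931 -0.083 0.355
outer loop
vertex -3.798 4.114 -4.405
vertex -3.762 3.468 -4.462
vertex -2.979 3.653 -2.365
endloop
endfacet
facet normal -0.113 0.080 -0.990
outer loop
vertex -3.762 3.468 -4.462
vertex -3.221 3.827 -4.495
vertex -3.186 3.18 -4.551
endloop
endfacet
facet normal -0.407 -0.884 0.230
outer loop
vertex -3.762 3.468 -4.462
vertex -3.186 3.18 -4.551
vertex -2.979 3.653 -2.365
endloop
endfacet
facet normal -0.113 0.080 -0.990
outer loop
vertex -3.186 3.18 -4.551
vertex -3.221 3.827 -4.495
vertex -2.645 3.539 -4.584
endloop
endfacet
facet normal 0.554 -0.823 0.126
outer loop
vertex -3.186 3.18 -4.551
vertex -2.645 3.539 -4.584
vertex -2.979 3.653 -2.365
endloop
endfacet
facet normal -0.113 0.081 -0.990
outer loop
vertex -2.645 3.539 -4.584
vertex -3.221 3.827 -4.495
vertex -2.681 4.186 -4.527
endloop
endfacet
facet normal 0.988 0.042 0.147
outer loop
vertex -2.645 3.539 -4.584
vertex -2.681 4.186 -4.527
vertex -2.979 3.653 -2.365
endloop
endfacet
facet normal -0.288 -0.622 -0.728
outer loop
vertex -1.665 0.46 -0.554
vertex -2.363 0.572 -0.374
vertex -1.952 0.94 -0.851
endloop
endfacet
facet normal 0.886 0.440 -0.146
outer loop
vertex -1.665 0.46 -0.554
vertex -1.952 0.94 -0.851
vertex -1.957 1.448 0.654
endloop
endfacet
facet normal -0.289 -0.622 -0.728
outer loop
vertex -1.952 0.94 -0.851
vertex -2.363 0.572 -0.374
vertex -2.548 1.143 -0.788
endloop
endfacet
facet normal 0.278 0.910 -0.306
outer loop
vertex -1.952 0.94 -0.851
vertex -2.548 1.143 -0.788
vertex -1.957 1.448 0.654
endloop
endfacet
facet normal -0.288 -0.622 -0.728
outer loop
vertex -2.548 1.143 -0.788
vertex -2.363 0.572 -0.374
vertex -3.006 0.916 -0.413
endloop
endfacet
facet normal -0.448 0.894 -0.006
outer loop
vertex -2.548 1.143 -0.788
vertex -3.006 0.916 -0.413
vertex -1.957 1.448 0.654
endloop
endfacet
facet normal -0.288 -0.622 -0.728
outer loop
vertex -3.006 0.916 -0.413
vertex -2.363 0.572 -0.374
vertex -2.979 0.429 -0.008
endloop
endfacet
facet normal -0.745 0.401 0.532
outer loop
vertex -3.006 0.916 -0.413
vertex -2.979 0.429 -0.008
vertex -1.957 1.448 0.654
endloop
endfacet
facet normal -0.289 -0.621 -0.729
outer loop
vertex -2.979 0.429 -0.008
vertex -2.363 0.572 -0.374
vertex -2.489 0.05 0.121
endloop
endfacet
facet normal -0.388 -0.196 0.901
outer loop
vertex -2.979 0.429 -0.008
vertex -2.489 0.05 0.121
vertex -1.957 1.448 0.654
endloop
endfacet
facet normal -0.288 -0.621 -0.729
outer loop
vertex -2.489 0.05 0.121
vertex -2.363 0.572 -0.374
vertex -1.904 0.064 -0.122
endloop
endfacet
facet normal 0.352 -0.447 0.822
outer loop
vertex -2.489 0.05 0.121
vertex -1.904 0.064 -0.122
vertex -1.957 1.448 0.654
endloop
endfacet
facet normal -0.288 -0.621 -0.729
outer loop
vertex -1.904 0.064 -0.122
vertex -2.363 0.572 -0.374
vertex -1.665 0.46 -0.554
endloop
endfacet
facet normal 0.919 -0.165 0.357
outer loop
vertex -1.904 0.064 -0.122
vertex -1.665 0.46 -0.554
vertex -1.957 1.448 0.654
endloop
endfacet
facet normal -0.881 -0.058 -0.469
outer loop
vertex 2.538 -0.992 -4.02
vertex 1.674 0.036 -2.525
vertex 2.886 0.526 -4.863
endloop
endfacet
facet normal 0.430 -0.512 -0.744
outer loop
vertex 4.666 0.644 -3.915
vertex 2.538 -0.992 -4.02
vertex 2.886 0.526 -4.863
endloop
endfacet
facet normal -0.881 -0.058 -0.469
outer loop
vertex 2.886 0.526 -4.863
vertex 1.674 0.036 -2.525
vertex 2.022 1.554 -3.367
endloop
endfacet
facet normal 0.197 0.857 -0.476
outer loop
vertex 2.022 1.554 -3.367
vertex 4.666 0.644 -3.915
vertex 2.886 0.526 -4.863
endloop
endfacet
facet normal -0.197 -0.857 0.476
outer loop
vertex 2.538 -0.992 -4.02
vertex 3.454 0.154 -1.577
vertex 1.674 0.036 -2.525
endloop
endfacet
facet normal 0.430 -0.511 -0.744
outer loop
vertex 4.318 -0.874 -3.073
vertex 2.538 -0.992 -4.02
vertex 4.666 0.644 -3.915
endloop
endfacet
facet normal -0.196 -0.857 0.476
outer loop
vertex 4.318 -0.874 -3.073
vertex 3.454 0.154 -1.577
vertex 2.538 -0.992 -4.02
endloop
endfacet
facet normal -0.430 0.511 0.744
outer loop
vertex 1.674 0.036 -2.525
vertex 3.454 0.154 -1.577
vertex 2.022 1.554 -3.367
endloop
endfacet
facet normal 0.196 0.857 -0.476
outer loop
vertex 3.802 1.672 -2.42
vertex 4.666 0.644 -3.915
vertex 2.022 1.554 -3.367
endloop
endfacet
facet normal -0.430 0.512 0.744
outer loop
vertex 2.022 1.554 -3.367
vertex 3.454 0.154 -1.577
vertex 3.802 1.672 -2.42
endloop
endfacet
facet normal 0.881 0.058 0.469
outer loop
vertex 3.802 1.672 -2.42
vertex 4.318 -0.874 -3.073
vertex 4.666 0.644 -3.915
endloop
endfacet
facet normal 0.881 0.058 0.469
outer loop
vertex 3.454 0.154 -1.577
vertex 4.318 -0.874 -3.073
vertex 3.802 1.672 -2.42
endloop
endfacet

endsolid


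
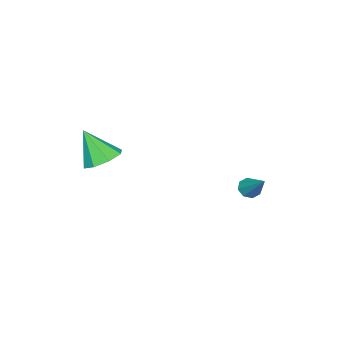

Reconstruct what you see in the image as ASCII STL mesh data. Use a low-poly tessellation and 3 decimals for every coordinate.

solid 
facet normal -0.375 -0.655 -0.656
outer loop
vertex -1.401 2.633 -1.939
vertex -1.903 2.96 -1.979
vertex -1.378 2.951 -2.27
endloop
endfacet
facet normal 0.994 -0.105 -0.032
outer loop
vertex -1.401 2.633 -1.939
vertex -1.378 2.951 -2.27
vertex -1.197 4.2 -0.741
endloop
endfacet
facet normal -0.374 -0.657 -0.654
outer loop
vertex -1.378 2.951 -2.27
vertex -1.903 2.96 -1.979
vertex -1.662 3.273 -2.431
endloop
endfacet
facet normal 0.768 0.449 -0.457
outer loop
vertex -1.378 2.951 -2.27
vertex -1.662 3.273 -2.431
vertex -1.197 4.2 -0.741
endloop
endfacet
facet normal -0.374 -0.657 -0.654
outer loop
vertex -1.662 3.273 -2.431
vertex -1.903 2.96 -1.979
vertex -2.088 3.412 -2.327
endloop
endfacet
facet normal 0.153 0.848 -0.507
outer loop
vertex -1.662 3.273 -2.431
vertex -2.088 3.412 -2.327
vertex -1.197 4.2 -0.741
endloop
endfacet
facet normal -0.373 -0.657 -0.655
outer loop
vertex -2.088 3.412 -2.327
vertex -1.903 2.96 -1.979
vertex -2.405 3.286 -2.02
endloop
endfacet
facet normal -0.489 0.859 -0.152
outer loop
vertex -2.088 3.412 -2.327
vertex -2.405 3.286 -2.02
vertex -1.197 4.2 -0.741
endloop
endfacet
facet normal -0.373 -0.656 -0.656
outer loop
vertex -2.405 3.286 -2.02
vertex -1.903 2.96 -1.979
vertex -2.428 2.968 -1.689
endloop
endfacet
facet normal -0.784 0.474 0.401
outer loop
vertex -2.405 3.286 -2.02
vertex -2.428 2.968 -1.689
vertex -1.197 4.2 -0.741
endloop
endfacet
facet normal -0.372 -0.657 -0.656
outer loop
vertex -2.428 2.968 -1.689
vertex -1.903 2.96 -1.979
vertex -2.143 2.646 -1.528
endloop
endfacet
facet normal -0.557 -0.080 0.827
outer loop
vertex -2.428 2.968 -1.689
vertex -2.143 2.646 -1.528
vertex -1.197 4.2 -0.741
endloop
endfacet
facet normal -0.374 -0.656 -0.656
outer loop
vertex -2.143 2.646 -1.528
vertex -1.903 2.96 -1.979
vertex -1.718 2.507 -1.631
endloop
endfacet
facet normal 0.056 -0.478 0.877
outer loop
vertex -2.143 2.646 -1.528
vertex -1.718 2.507 -1.631
vertex -1.197 4.2 -0.741
endloop
endfacet
facet normal -0.375 -0.656 -0.655
outer loop
vertex -1.718 2.507 -1.631
vertex -1.903 2.96 -1.979
vertex -1.401 2.633 -1.939
endloop
endfacet
facet normal 0.700 -0.489 0.520
outer loop
vertex -1.718 2.507 -1.631
vertex -1.401 2.633 -1.939
vertex -1.197 4.2 -0.741
endloop
endfacet
facet normal -0.090 0.502 -0.860
outer loop
vertex 2.614 -1.712 0.435
vertex 2.073 -2.492 0.036
vertex 1.839 -1.637 0.56
endloop
endfacet
facet normal 0.185 0.550 0.814
outer loop
vertex 2.614 -1.712 0.435
vertex 1.839 -1.637 0.56
vertex 2.247 -3.468 1.704
endloop
endfacet
facet normal -0.090 0.502 -0.860
outer loop
vertex 1.839 -1.637 0.56
vertex 2.073 -2.492 0.036
vertex 1.201 -2.063 0.378
endloop
endfacet
facet normal -0.482 0.385 0.787
outer loop
vertex 1.839 -1.637 0.56
vertex 1.201 -2.063 0.378
vertex 2.247 -3.468 1.704
endloop
endfacet
facet normal -0.090 0.502 -0.860
outer loop
vertex 1.201 -2.063 0.378
vertex 2.073 -2.492 0.036
vertex 1.074 -2.74 -0.004
endloop
endfacet
facet normal -0.843 -0.136 0.521
outer loop
vertex 1.201 -2.063 0.378
vertex 1.074 -2.74 -0.004
vertex 2.247 -3.468 1.704
endloop
endfacet
facet normal -0.090 0.503 -0.860
outer loop
vertex 1.074 -2.74 -0.004
vertex 2.073 -2.492 0.036
vertex 1.531 -3.272 -0.363
endloop
endfacet
facet normal -0.687 -0.706 0.171
outer loop
vertex 1.074 -2.74 -0.004
vertex 1.531 -3.272 -0.363
vertex 2.247 -3.468 1.704
endloop
endfacet
facet normal -0.089 0.502 -0.860
outer loop
vertex 1.531 -3.272 -0.363
vertex 2.073 -2.492 0.036
vertex 2.306 -3.348 -0.488
endloop
endfacet
facet normal -0.107 -0.993 -0.057
outer loop
vertex 1.531 -3.272 -0.363
vertex 2.306 -3.348 -0.488
vertex 2.247 -3.468 1.704
endloop
endfacet
facet normal -0.090 0.502 -0.860
outer loop
vertex 2.306 -3.348 -0.488
vertex 2.073 -2.492 0.036
vertex 2.944 -2.922 -0.306
endloop
endfacet
facet normal 0.561 -0.827 -0.030
outer loop
vertex 2.306 -3.348 -0.488
vertex 2.944 -2.922 -0.306
vertex 2.247 -3.468 1.704
endloop
endfacet
facet normal -0.090 0.502 -0.860
outer loop
vertex 2.944 -2.922 -0.306
vertex 2.073 -2.492 0.036
vertex 3.071 -2.245 0.076
endloop
endfacet
facet normal 0.922 -0.306 0.237
outer loop
vertex 2.944 -2.922 -0.306
vertex 3.071 -2.245 0.076
vertex 2.247 -3.468 1.704
endloop
endfacet
facet normal -0.090 0.502 -0.860
outer loop
vertex 3.071 -2.245 0.076
vertex 2.073 -2.492 0.036
vertex 2.614 -1.712 0.435
endloop
endfacet
facet normal 0.767 0.263 0.586
outer loop
vertex 3.071 -2.245 0.076
vertex 2.614 -1.712 0.435
vertex 2.247 -3.468 1.704
endloop
endfacet

endsolid


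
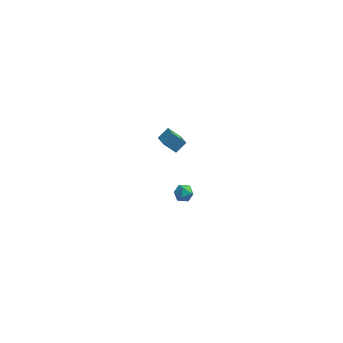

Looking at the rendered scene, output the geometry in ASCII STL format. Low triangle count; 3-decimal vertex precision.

solid 
facet normal -0.950 0.266 0.164
outer loop
vertex -3.179 3.089 -4.224
vertex -3.197 2.708 -3.709
vertex -3.015 3.32 -3.649
endloop
endfacet
facet normal -0.588 0.794 -0.151
outer loop
vertex -3.179 3.089 -4.224
vertex -3.015 3.32 -3.649
vertex -2.671 3.476 -4.167
endloop
endfacet
facet normal -0.331 0.547 -0.769
outer loop
vertex -3.179 3.089 -4.224
vertex -2.671 3.476 -4.167
vertex -2.64 2.961 -4.547
endloop
endfacet
facet normal -0.533 -0.134 -0.836
outer loop
vertex -3.179 3.089 -4.224
vertex -2.64 2.961 -4.547
vertex -2.965 2.486 -4.264
endloop
endfacet
facet normal -0.915 -0.308 -0.260
outer loop
vertex -3.179 3.089 -4.224
vertex -2.965 2.486 -4.264
vertex -3.197 2.708 -3.709
endloop
endfacet
facet normal -0.035 0.963 0.267
outer loop
vertex -2.671 3.476 -4.167
vertex -3.015 3.32 -3.649
vertex -2.375 3.334 -3.616
endloop
endfacet
facet normal -0.621 0.108 0.777
outer loop
vertex -3.015 3.32 -3.649
vertex -3.197 2.708 -3.709
vertex -2.7 2.859 -3.333
endloop
endfacet
facet normal -0.565 -0.820 0.092
outer loop
vertex -3.197 2.708 -3.709
vertex -2.965 2.486 -4.264
vertex -2.669 2.344 -3.713
endloop
endfacet
facet normal 0.055 -0.539 -0.841
outer loop
vertex -2.965 2.486 -4.264
vertex -2.64 2.961 -4.547
vertex -2.325 2.5 -4.231
endloop
endfacet
facet normal 0.383 0.563 -0.732
outer loop
vertex -2.64 2.961 -4.547
vertex -2.671 3.476 -4.167
vertex -2.143 3.112 -4.171
endloop
endfacet
facet normal 0.533 0.134 0.836
outer loop
vertex -2.161 2.731 -3.656
vertex -2.375 3.334 -3.616
vertex -2.7 2.859 -3.333
endloop
endfacet
facet normal 0.331 -0.547 0.769
outer loop
vertex -2.161 2.731 -3.656
vertex -2.7 2.859 -3.333
vertex -2.669 2.344 -3.713
endloop
endfacet
facet normal 0.588 -0.794 0.151
outer loop
vertex -2.161 2.731 -3.656
vertex -2.669 2.344 -3.713
vertex -2.325 2.5 -4.231
endloop
endfacet
facet normal 0.950 -0.266 -0.164
outer loop
vertex -2.161 2.731 -3.656
vertex -2.325 2.5 -4.231
vertex -2.143 3.112 -4.171
endloop
endfacet
facet normal 0.915 0.308 0.260
outer loop
vertex -2.161 2.731 -3.656
vertex -2.143 3.112 -4.171
vertex -2.375 3.334 -3.616
endloop
endfacet
facet normal -0.055 0.539 0.841
outer loop
vertex -2.7 2.859 -3.333
vertex -2.375 3.334 -3.616
vertex -3.015 3.32 -3.649
endloop
endfacet
facet normal -0.383 -0.563 0.732
outer loop
vertex -2.669 2.344 -3.713
vertex -2.7 2.859 -3.333
vertex -3.197 2.708 -3.709
endloop
endfacet
facet normal 0.035 -0.963 -0.267
outer loop
vertex -2.325 2.5 -4.231
vertex -2.669 2.344 -3.713
vertex -2.965 2.486 -4.264
endloop
endfacet
facet normal 0.621 -0.108 -0.777
outer loop
vertex -2.143 3.112 -4.171
vertex -2.325 2.5 -4.231
vertex -2.64 2.961 -4.547
endloop
endfacet
facet normal 0.565 0.820 -0.092
outer loop
vertex -2.375 3.334 -3.616
vertex -2.143 3.112 -4.171
vertex -2.671 3.476 -4.167
endloop
endfacet
facet normal -0.694 -0.051 0.718
outer loop
vertex -3.229 -0.358 4.285
vertex -2.759 0.12 4.773
vertex -3.669 0.449 3.917
endloop
endfacet
facet normal -0.565 -0.577 -0.589
outer loop
vertex -2.981 0.5 3.207
vertex -3.229 -0.358 4.285
vertex -3.669 0.449 3.917
endloop
endfacet
facet normal -0.694 -0.051 0.718
outer loop
vertex -3.669 0.449 3.917
vertex -2.759 0.12 4.773
vertex -3.198 0.927 4.406
endloop
endfacet
facet normal -0.443 0.816 -0.371
outer loop
vertex -3.198 0.927 4.406
vertex -2.981 0.5 3.207
vertex -3.669 0.449 3.917
endloop
endfacet
facet normal 0.444 -0.816 0.371
outer loop
vertex -3.229 -0.358 4.285
vertex -2.071 0.171 4.063
vertex -2.759 0.12 4.773
endloop
endfacet
facet normal -0.567 -0.576 -0.589
outer loop
vertex -2.542 -0.307 3.574
vertex -3.229 -0.358 4.285
vertex -2.981 0.5 3.207
endloop
endfacet
facet normal 0.444 -0.816 0.370
outer loop
vertex -2.542 -0.307 3.574
vertex -2.071 0.171 4.063
vertex -3.229 -0.358 4.285
endloop
endfacet
facet normal 0.566 0.576 0.590
outer loop
vertex -2.759 0.12 4.773
vertex -2.071 0.171 4.063
vertex -3.198 0.927 4.406
endloop
endfacet
facet normal -0.444 0.816 -0.371
outer loop
vertex -2.511 0.978 3.695
vertex -2.981 0.5 3.207
vertex -3.198 0.927 4.406
endloop
endfacet
facet normal 0.566 0.577 0.589
outer loop
vertex -3.198 0.927 4.406
vertex -2.071 0.171 4.063
vertex -2.511 0.978 3.695
endloop
endfacet
facet normal 0.694 0.051 -0.718
outer loop
vertex -2.511 0.978 3.695
vertex -2.542 -0.307 3.574
vertex -2.981 0.5 3.207
endloop
endfacet
facet normal 0.694 0.051 -0.718
outer loop
vertex -2.071 0.171 4.063
vertex -2.542 -0.307 3.574
vertex -2.511 0.978 3.695
endloop
endfacet

endsolid


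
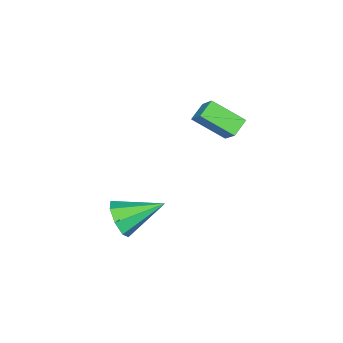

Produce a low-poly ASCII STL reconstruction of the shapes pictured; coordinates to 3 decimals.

solid 
facet normal 0.699 -0.582 -0.416
outer loop
vertex 3.614 -0.634 -3.201
vertex 2.928 -1.062 -3.755
vertex 3.515 -0.284 -3.857
endloop
endfacet
facet normal 0.375 0.840 0.392
outer loop
vertex 3.614 -0.634 -3.201
vertex 3.515 -0.284 -3.857
vertex 1.432 0.182 -2.865
endloop
endfacet
facet normal 0.699 -0.582 -0.417
outer loop
vertex 3.515 -0.284 -3.857
vertex 2.928 -1.062 -3.755
vertex 3.072 -0.389 -4.453
endloop
endfacet
facet normal 0.100 0.965 -0.244
outer loop
vertex 3.515 -0.284 -3.857
vertex 3.072 -0.389 -4.453
vertex 1.432 0.182 -2.865
endloop
endfacet
facet normal 0.700 -0.581 -0.416
outer loop
vertex 3.072 -0.389 -4.453
vertex 2.928 -1.062 -3.755
vertex 2.545 -0.889 -4.641
endloop
endfacet
facet normal -0.394 0.657 -0.643
outer loop
vertex 3.072 -0.389 -4.453
vertex 2.545 -0.889 -4.641
vertex 1.432 0.182 -2.865
endloop
endfacet
facet normal 0.699 -0.582 -0.416
outer loop
vertex 2.545 -0.889 -4.641
vertex 2.928 -1.062 -3.755
vertex 2.242 -1.49 -4.309
endloop
endfacet
facet normal -0.816 0.097 -0.570
outer loop
vertex 2.545 -0.889 -4.641
vertex 2.242 -1.49 -4.309
vertex 1.432 0.182 -2.865
endloop
endfacet
facet normal 0.699 -0.581 -0.416
outer loop
vertex 2.242 -1.49 -4.309
vertex 2.928 -1.062 -3.755
vertex 2.341 -1.84 -3.654
endloop
endfacet
facet normal -0.920 -0.387 -0.068
outer loop
vertex 2.242 -1.49 -4.309
vertex 2.341 -1.84 -3.654
vertex 1.432 0.182 -2.865
endloop
endfacet
facet normal 0.699 -0.581 -0.416
outer loop
vertex 2.341 -1.84 -3.654
vertex 2.928 -1.062 -3.755
vertex 2.784 -1.735 -3.057
endloop
endfacet
facet normal -0.645 -0.512 0.568
outer loop
vertex 2.341 -1.84 -3.654
vertex 2.784 -1.735 -3.057
vertex 1.432 0.182 -2.865
endloop
endfacet
facet normal 0.699 -0.581 -0.416
outer loop
vertex 2.784 -1.735 -3.057
vertex 2.928 -1.062 -3.755
vertex 3.311 -1.235 -2.87
endloop
endfacet
facet normal -0.151 -0.203 0.968
outer loop
vertex 2.784 -1.735 -3.057
vertex 3.311 -1.235 -2.87
vertex 1.432 0.182 -2.865
endloop
endfacet
facet normal 0.699 -0.582 -0.416
outer loop
vertex 3.311 -1.235 -2.87
vertex 2.928 -1.062 -3.755
vertex 3.614 -0.634 -3.201
endloop
endfacet
facet normal 0.271 0.356 0.894
outer loop
vertex 3.311 -1.235 -2.87
vertex 3.614 -0.634 -3.201
vertex 1.432 0.182 -2.865
endloop
endfacet
facet normal -0.875 -0.116 0.470
outer loop
vertex -2.897 -1.734 -0.099
vertex -2.386 -0.725 1.103
vertex -3.566 -0.325 -0.997
endloop
endfacet
facet normal -0.310 -0.611 -0.728
outer loop
vertex -2.734 -0.215 -1.443
vertex -2.897 -1.734 -0.099
vertex -3.566 -0.325 -0.997
endloop
endfacet
facet normal -0.875 -0.116 0.470
outer loop
vertex -3.566 -0.325 -0.997
vertex -2.386 -0.725 1.103
vertex -3.055 0.684 0.205
endloop
endfacet
facet normal -0.371 0.783 -0.499
outer loop
vertex -3.055 0.684 0.205
vertex -2.734 -0.215 -1.443
vertex -3.566 -0.325 -0.997
endloop
endfacet
facet normal 0.371 -0.783 0.499
outer loop
vertex -2.897 -1.734 -0.099
vertex -1.554 -0.615 0.657
vertex -2.386 -0.725 1.103
endloop
endfacet
facet normal -0.310 -0.611 -0.728
outer loop
vertex -2.065 -1.624 -0.545
vertex -2.897 -1.734 -0.099
vertex -2.734 -0.215 -1.443
endloop
endfacet
facet normal 0.371 -0.783 0.499
outer loop
vertex -2.065 -1.624 -0.545
vertex -1.554 -0.615 0.657
vertex -2.897 -1.734 -0.099
endloop
endfacet
facet normal 0.310 0.611 0.728
outer loop
vertex -2.386 -0.725 1.103
vertex -1.554 -0.615 0.657
vertex -3.055 0.684 0.205
endloop
endfacet
facet normal -0.371 0.783 -0.499
outer loop
vertex -2.223 0.794 -0.241
vertex -2.734 -0.215 -1.443
vertex -3.055 0.684 0.205
endloop
endfacet
facet normal 0.310 0.611 0.728
outer loop
vertex -3.055 0.684 0.205
vertex -1.554 -0.615 0.657
vertex -2.223 0.794 -0.241
endloop
endfacet
facet normal 0.875 0.116 -0.470
outer loop
vertex -2.223 0.794 -0.241
vertex -2.065 -1.624 -0.545
vertex -2.734 -0.215 -1.443
endloop
endfacet
facet normal 0.875 0.116 -0.470
outer loop
vertex -1.554 -0.615 0.657
vertex -2.065 -1.624 -0.545
vertex -2.223 0.794 -0.241
endloop
endfacet

endsolid


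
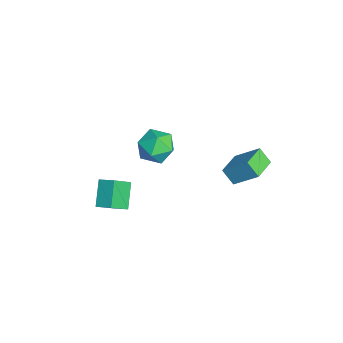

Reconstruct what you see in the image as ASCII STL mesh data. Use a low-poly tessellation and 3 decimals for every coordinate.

solid 
facet normal -0.378 0.644 -0.666
outer loop
vertex -0.238 -3.58 -0.195
vertex 0.288 -2.92 0.145
vertex 0.868 -3.953 -1.183
endloop
endfacet
facet normal -0.578 -0.725 -0.373
outer loop
vertex 1.412 -4.88 -0.225
vertex -0.238 -3.58 -0.195
vertex 0.868 -3.953 -1.183
endloop
endfacet
facet normal -0.378 0.643 -0.666
outer loop
vertex 0.868 -3.953 -1.183
vertex 0.288 -2.92 0.145
vertex 1.394 -3.293 -0.844
endloop
endfacet
facet normal 0.723 -0.244 -0.647
outer loop
vertex 1.394 -3.293 -0.844
vertex 1.412 -4.88 -0.225
vertex 0.868 -3.953 -1.183
endloop
endfacet
facet normal -0.723 0.243 0.646
outer loop
vertex -0.238 -3.58 -0.195
vertex 0.832 -3.847 1.103
vertex 0.288 -2.92 0.145
endloop
endfacet
facet normal -0.578 -0.725 -0.373
outer loop
vertex 0.306 -4.507 0.764
vertex -0.238 -3.58 -0.195
vertex 1.412 -4.88 -0.225
endloop
endfacet
facet normal -0.723 0.244 0.646
outer loop
vertex 0.306 -4.507 0.764
vertex 0.832 -3.847 1.103
vertex -0.238 -3.58 -0.195
endloop
endfacet
facet normal 0.578 0.725 0.373
outer loop
vertex 0.288 -2.92 0.145
vertex 0.832 -3.847 1.103
vertex 1.394 -3.293 -0.844
endloop
endfacet
facet normal 0.723 -0.244 -0.646
outer loop
vertex 1.938 -4.22 0.115
vertex 1.412 -4.88 -0.225
vertex 1.394 -3.293 -0.844
endloop
endfacet
facet normal 0.578 0.726 0.373
outer loop
vertex 1.394 -3.293 -0.844
vertex 0.832 -3.847 1.103
vertex 1.938 -4.22 0.115
endloop
endfacet
facet normal 0.378 -0.644 0.665
outer loop
vertex 1.938 -4.22 0.115
vertex 0.306 -4.507 0.764
vertex 1.412 -4.88 -0.225
endloop
endfacet
facet normal 0.378 -0.643 0.666
outer loop
vertex 0.832 -3.847 1.103
vertex 0.306 -4.507 0.764
vertex 1.938 -4.22 0.115
endloop
endfacet
facet normal -0.984 -0.154 0.091
outer loop
vertex -2.486 -0.896 0.659
vertex -2.319 -1.976 0.641
vertex -2.315 -1.438 1.593
endloop
endfacet
facet normal -0.791 0.455 0.409
outer loop
vertex -2.486 -0.896 0.659
vertex -2.315 -1.438 1.593
vertex -1.84 -0.467 1.431
endloop
endfacet
facet normal -0.482 0.872 -0.081
outer loop
vertex -2.486 -0.896 0.659
vertex -1.84 -0.467 1.431
vertex -1.55 -0.405 0.378
endloop
endfacet
facet normal -0.484 0.522 -0.702
outer loop
vertex -2.486 -0.896 0.659
vertex -1.55 -0.405 0.378
vertex -1.846 -1.337 -0.11
endloop
endfacet
facet normal -0.795 -0.113 -0.597
outer loop
vertex -2.486 -0.896 0.659
vertex -1.846 -1.337 -0.11
vertex -2.319 -1.976 0.641
endloop
endfacet
facet normal -0.303 0.299 0.905
outer loop
vertex -1.84 -0.467 1.431
vertex -2.315 -1.438 1.593
vertex -1.274 -1.283 1.89
endloop
endfacet
facet normal -0.615 -0.685 0.390
outer loop
vertex -2.315 -1.438 1.593
vertex -2.319 -1.976 0.641
vertex -1.57 -2.215 1.402
endloop
endfacet
facet normal -0.308 -0.620 -0.722
outer loop
vertex -2.319 -1.976 0.641
vertex -1.846 -1.337 -0.11
vertex -1.28 -2.153 0.349
endloop
endfacet
facet normal 0.194 0.406 -0.893
outer loop
vertex -1.846 -1.337 -0.11
vertex -1.55 -0.405 0.378
vertex -0.805 -1.182 0.187
endloop
endfacet
facet normal 0.197 0.974 0.112
outer loop
vertex -1.55 -0.405 0.378
vertex -1.84 -0.467 1.431
vertex -0.801 -0.644 1.139
endloop
endfacet
facet normal 0.484 -0.522 0.702
outer loop
vertex -0.634 -1.724 1.121
vertex -1.274 -1.283 1.89
vertex -1.57 -2.215 1.402
endloop
endfacet
facet normal 0.482 -0.872 0.081
outer loop
vertex -0.634 -1.724 1.121
vertex -1.57 -2.215 1.402
vertex -1.28 -2.153 0.349
endloop
endfacet
facet normal 0.791 -0.455 -0.409
outer loop
vertex -0.634 -1.724 1.121
vertex -1.28 -2.153 0.349
vertex -0.805 -1.182 0.187
endloop
endfacet
facet normal 0.984 0.154 -0.091
outer loop
vertex -0.634 -1.724 1.121
vertex -0.805 -1.182 0.187
vertex -0.801 -0.644 1.139
endloop
endfacet
facet normal 0.795 0.113 0.597
outer loop
vertex -0.634 -1.724 1.121
vertex -0.801 -0.644 1.139
vertex -1.274 -1.283 1.89
endloop
endfacet
facet normal -0.194 -0.406 0.893
outer loop
vertex -1.57 -2.215 1.402
vertex -1.274 -1.283 1.89
vertex -2.315 -1.438 1.593
endloop
endfacet
facet normal -0.197 -0.974 -0.112
outer loop
vertex -1.28 -2.153 0.349
vertex -1.57 -2.215 1.402
vertex -2.319 -1.976 0.641
endloop
endfacet
facet normal 0.303 -0.299 -0.905
outer loop
vertex -0.805 -1.182 0.187
vertex -1.28 -2.153 0.349
vertex -1.846 -1.337 -0.11
endloop
endfacet
facet normal 0.615 0.685 -0.390
outer loop
vertex -0.801 -0.644 1.139
vertex -0.805 -1.182 0.187
vertex -1.55 -0.405 0.378
endloop
endfacet
facet normal 0.308 0.620 0.722
outer loop
vertex -1.274 -1.283 1.89
vertex -0.801 -0.644 1.139
vertex -1.84 -0.467 1.431
endloop
endfacet
facet normal -0.776 0.614 -0.145
outer loop
vertex 2.94 2.791 4.456
vertex 3.416 3.224 3.743
vertex 2.315 1.755 3.409
endloop
endfacet
facet normal -0.496 -0.451 0.742
outer loop
vertex 3.424 0.876 3.617
vertex 2.94 2.791 4.456
vertex 2.315 1.755 3.409
endloop
endfacet
facet normal -0.775 0.614 -0.146
outer loop
vertex 2.315 1.755 3.409
vertex 3.416 3.224 3.743
vertex 2.792 2.188 2.696
endloop
endfacet
facet normal -0.390 -0.647 -0.654
outer loop
vertex 2.792 2.188 2.696
vertex 3.424 0.876 3.617
vertex 2.315 1.755 3.409
endloop
endfacet
facet normal 0.391 0.648 0.654
outer loop
vertex 2.94 2.791 4.456
vertex 4.525 2.345 3.951
vertex 3.416 3.224 3.743
endloop
endfacet
facet normal -0.497 -0.451 0.742
outer loop
vertex 4.048 1.912 4.664
vertex 2.94 2.791 4.456
vertex 3.424 0.876 3.617
endloop
endfacet
facet normal 0.391 0.647 0.654
outer loop
vertex 4.048 1.912 4.664
vertex 4.525 2.345 3.951
vertex 2.94 2.791 4.456
endloop
endfacet
facet normal 0.496 0.451 -0.742
outer loop
vertex 3.416 3.224 3.743
vertex 4.525 2.345 3.951
vertex 2.792 2.188 2.696
endloop
endfacet
facet normal -0.391 -0.648 -0.654
outer loop
vertex 3.9 1.309 2.904
vertex 3.424 0.876 3.617
vertex 2.792 2.188 2.696
endloop
endfacet
facet normal 0.497 0.450 -0.742
outer loop
vertex 2.792 2.188 2.696
vertex 4.525 2.345 3.951
vertex 3.9 1.309 2.904
endloop
endfacet
facet normal 0.776 -0.614 0.145
outer loop
vertex 3.9 1.309 2.904
vertex 4.048 1.912 4.664
vertex 3.424 0.876 3.617
endloop
endfacet
facet normal 0.775 -0.615 0.145
outer loop
vertex 4.525 2.345 3.951
vertex 4.048 1.912 4.664
vertex 3.9 1.309 2.904
endloop
endfacet

endsolid


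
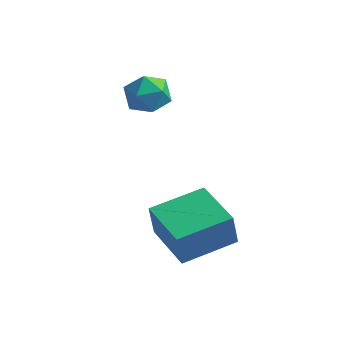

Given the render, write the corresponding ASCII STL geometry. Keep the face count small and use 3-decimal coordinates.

solid 
facet normal -0.748 0.662 -0.050
outer loop
vertex -1.652 -1.094 -3.546
vertex -0.373 0.371 -3.302
vertex -1.506 -1.021 -4.755
endloop
endfacet
facet normal -0.653 -0.747 -0.124
outer loop
vertex -0.047 -2.311 -4.658
vertex -1.652 -1.094 -3.546
vertex -1.506 -1.021 -4.755
endloop
endfacet
facet normal -0.748 0.662 -0.050
outer loop
vertex -1.506 -1.021 -4.755
vertex -0.373 0.371 -3.302
vertex -0.227 0.444 -4.511
endloop
endfacet
facet normal 0.120 0.061 -0.991
outer loop
vertex -0.227 0.444 -4.511
vertex -0.047 -2.311 -4.658
vertex -1.506 -1.021 -4.755
endloop
endfacet
facet normal -0.120 -0.061 0.991
outer loop
vertex -1.652 -1.094 -3.546
vertex 1.086 -0.919 -3.205
vertex -0.373 0.371 -3.302
endloop
endfacet
facet normal -0.653 -0.747 -0.124
outer loop
vertex -0.193 -2.384 -3.449
vertex -1.652 -1.094 -3.546
vertex -0.047 -2.311 -4.658
endloop
endfacet
facet normal -0.120 -0.061 0.991
outer loop
vertex -0.193 -2.384 -3.449
vertex 1.086 -0.919 -3.205
vertex -1.652 -1.094 -3.546
endloop
endfacet
facet normal 0.653 0.747 0.124
outer loop
vertex -0.373 0.371 -3.302
vertex 1.086 -0.919 -3.205
vertex -0.227 0.444 -4.511
endloop
endfacet
facet normal 0.120 0.061 -0.991
outer loop
vertex 1.232 -0.846 -4.414
vertex -0.047 -2.311 -4.658
vertex -0.227 0.444 -4.511
endloop
endfacet
facet normal 0.653 0.747 0.124
outer loop
vertex -0.227 0.444 -4.511
vertex 1.086 -0.919 -3.205
vertex 1.232 -0.846 -4.414
endloop
endfacet
facet normal 0.748 -0.662 0.050
outer loop
vertex 1.232 -0.846 -4.414
vertex -0.193 -2.384 -3.449
vertex -0.047 -2.311 -4.658
endloop
endfacet
facet normal 0.748 -0.662 0.050
outer loop
vertex 1.086 -0.919 -3.205
vertex -0.193 -2.384 -3.449
vertex 1.232 -0.846 -4.414
endloop
endfacet
facet normal -0.118 0.667 0.736
outer loop
vertex -3.233 2.161 -0.082
vertex -2.911 1.603 0.475
vertex -2.395 2.144 0.068
endloop
endfacet
facet normal 0.000 0.994 0.112
outer loop
vertex -3.233 2.161 -0.082
vertex -2.395 2.144 0.068
vertex -2.683 2.234 -0.728
endloop
endfacet
facet normal -0.509 0.789 -0.344
outer loop
vertex -3.233 2.161 -0.082
vertex -2.683 2.234 -0.728
vertex -3.378 1.749 -0.813
endloop
endfacet
facet normal -0.942 0.334 -0.002
outer loop
vertex -3.233 2.161 -0.082
vertex -3.378 1.749 -0.813
vertex -3.518 1.358 -0.069
endloop
endfacet
facet normal -0.701 0.259 0.665
outer loop
vertex -3.233 2.161 -0.082
vertex -3.518 1.358 -0.069
vertex -2.911 1.603 0.475
endloop
endfacet
facet normal 0.627 0.766 -0.140
outer loop
vertex -2.683 2.234 -0.728
vertex -2.395 2.144 0.068
vertex -2.022 1.722 -0.571
endloop
endfacet
facet normal 0.436 0.237 0.868
outer loop
vertex -2.395 2.144 0.068
vertex -2.911 1.603 0.475
vertex -2.162 1.331 0.173
endloop
endfacet
facet normal -0.505 -0.421 0.753
outer loop
vertex -2.911 1.603 0.475
vertex -3.518 1.358 -0.069
vertex -2.857 0.846 0.088
endloop
endfacet
facet normal -0.897 -0.299 -0.326
outer loop
vertex -3.518 1.358 -0.069
vertex -3.378 1.749 -0.813
vertex -3.145 0.936 -0.708
endloop
endfacet
facet normal -0.196 0.435 -0.879
outer loop
vertex -3.378 1.749 -0.813
vertex -2.683 2.234 -0.728
vertex -2.629 1.477 -1.115
endloop
endfacet
facet normal 0.942 -0.334 0.002
outer loop
vertex -2.307 0.919 -0.558
vertex -2.022 1.722 -0.571
vertex -2.162 1.331 0.173
endloop
endfacet
facet normal 0.509 -0.789 0.344
outer loop
vertex -2.307 0.919 -0.558
vertex -2.162 1.331 0.173
vertex -2.857 0.846 0.088
endloop
endfacet
facet normal -0.000 -0.994 -0.112
outer loop
vertex -2.307 0.919 -0.558
vertex -2.857 0.846 0.088
vertex -3.145 0.936 -0.708
endloop
endfacet
facet normal 0.118 -0.667 -0.736
outer loop
vertex -2.307 0.919 -0.558
vertex -3.145 0.936 -0.708
vertex -2.629 1.477 -1.115
endloop
endfacet
facet normal 0.701 -0.259 -0.665
outer loop
vertex -2.307 0.919 -0.558
vertex -2.629 1.477 -1.115
vertex -2.022 1.722 -0.571
endloop
endfacet
facet normal 0.897 0.299 0.326
outer loop
vertex -2.162 1.331 0.173
vertex -2.022 1.722 -0.571
vertex -2.395 2.144 0.068
endloop
endfacet
facet normal 0.196 -0.435 0.879
outer loop
vertex -2.857 0.846 0.088
vertex -2.162 1.331 0.173
vertex -2.911 1.603 0.475
endloop
endfacet
facet normal -0.627 -0.766 0.140
outer loop
vertex -3.145 0.936 -0.708
vertex -2.857 0.846 0.088
vertex -3.518 1.358 -0.069
endloop
endfacet
facet normal -0.436 -0.237 -0.868
outer loop
vertex -2.629 1.477 -1.115
vertex -3.145 0.936 -0.708
vertex -3.378 1.749 -0.813
endloop
endfacet
facet normal 0.505 0.421 -0.753
outer loop
vertex -2.022 1.722 -0.571
vertex -2.629 1.477 -1.115
vertex -2.683 2.234 -0.728
endloop
endfacet

endsolid


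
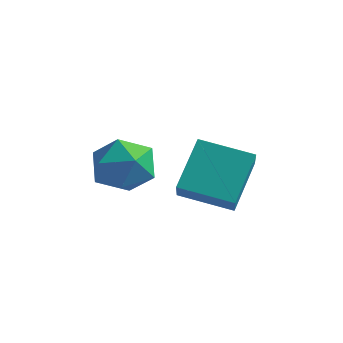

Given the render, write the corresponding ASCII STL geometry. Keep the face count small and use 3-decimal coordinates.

solid 
facet normal -0.395 0.631 -0.667
outer loop
vertex 1.339 0.381 3.521
vertex 3.099 0.998 3.063
vertex 1.469 -1.059 2.082
endloop
endfacet
facet normal -0.917 -0.321 0.238
outer loop
vertex 2.081 -2.038 3.117
vertex 1.339 0.381 3.521
vertex 1.469 -1.059 2.082
endloop
endfacet
facet normal -0.395 0.631 -0.668
outer loop
vertex 1.469 -1.059 2.082
vertex 3.099 0.998 3.063
vertex 3.229 -0.443 1.624
endloop
endfacet
facet normal 0.064 -0.706 -0.705
outer loop
vertex 3.229 -0.443 1.624
vertex 2.081 -2.038 3.117
vertex 1.469 -1.059 2.082
endloop
endfacet
facet normal -0.064 0.706 0.705
outer loop
vertex 1.339 0.381 3.521
vertex 3.711 0.019 4.098
vertex 3.099 0.998 3.063
endloop
endfacet
facet normal -0.917 -0.321 0.239
outer loop
vertex 1.951 -0.597 4.556
vertex 1.339 0.381 3.521
vertex 2.081 -2.038 3.117
endloop
endfacet
facet normal -0.064 0.706 0.705
outer loop
vertex 1.951 -0.597 4.556
vertex 3.711 0.019 4.098
vertex 1.339 0.381 3.521
endloop
endfacet
facet normal 0.917 0.321 -0.238
outer loop
vertex 3.099 0.998 3.063
vertex 3.711 0.019 4.098
vertex 3.229 -0.443 1.624
endloop
endfacet
facet normal 0.064 -0.706 -0.705
outer loop
vertex 3.841 -1.421 2.659
vertex 2.081 -2.038 3.117
vertex 3.229 -0.443 1.624
endloop
endfacet
facet normal 0.917 0.321 -0.239
outer loop
vertex 3.229 -0.443 1.624
vertex 3.711 0.019 4.098
vertex 3.841 -1.421 2.659
endloop
endfacet
facet normal 0.395 -0.631 0.668
outer loop
vertex 3.841 -1.421 2.659
vertex 1.951 -0.597 4.556
vertex 2.081 -2.038 3.117
endloop
endfacet
facet normal 0.395 -0.631 0.667
outer loop
vertex 3.711 0.019 4.098
vertex 1.951 -0.597 4.556
vertex 3.841 -1.421 2.659
endloop
endfacet
facet normal 0.443 0.081 0.893
outer loop
vertex 0.236 -0.604 3.64
vertex -0.601 -1.314 4.12
vertex 0.4 -1.791 3.666
endloop
endfacet
facet normal 0.921 0.135 0.366
outer loop
vertex 0.236 -0.604 3.64
vertex 0.4 -1.791 3.666
vertex 0.697 -1.167 2.687
endloop
endfacet
facet normal 0.729 0.683 -0.051
outer loop
vertex 0.236 -0.604 3.64
vertex 0.697 -1.167 2.687
vertex -0.122 -0.304 2.536
endloop
endfacet
facet normal 0.133 0.967 0.220
outer loop
vertex 0.236 -0.604 3.64
vertex -0.122 -0.304 2.536
vertex -0.924 -0.395 3.422
endloop
endfacet
facet normal -0.044 0.594 0.803
outer loop
vertex 0.236 -0.604 3.64
vertex -0.924 -0.395 3.422
vertex -0.601 -1.314 4.12
endloop
endfacet
facet normal 0.887 -0.461 -0.025
outer loop
vertex 0.697 -1.167 2.687
vertex 0.4 -1.791 3.666
vertex 0.144 -2.225 2.578
endloop
endfacet
facet normal 0.114 -0.549 0.828
outer loop
vertex 0.4 -1.791 3.666
vertex -0.601 -1.314 4.12
vertex -0.658 -2.316 3.464
endloop
endfacet
facet normal -0.674 0.282 0.683
outer loop
vertex -0.601 -1.314 4.12
vertex -0.924 -0.395 3.422
vertex -1.477 -1.453 3.313
endloop
endfacet
facet normal -0.389 0.884 -0.261
outer loop
vertex -0.924 -0.395 3.422
vertex -0.122 -0.304 2.536
vertex -1.18 -0.829 2.334
endloop
endfacet
facet normal 0.576 0.425 -0.698
outer loop
vertex -0.122 -0.304 2.536
vertex 0.697 -1.167 2.687
vertex -0.179 -1.306 1.88
endloop
endfacet
facet normal -0.133 -0.967 -0.220
outer loop
vertex -1.016 -2.016 2.36
vertex 0.144 -2.225 2.578
vertex -0.658 -2.316 3.464
endloop
endfacet
facet normal -0.729 -0.683 0.051
outer loop
vertex -1.016 -2.016 2.36
vertex -0.658 -2.316 3.464
vertex -1.477 -1.453 3.313
endloop
endfacet
facet normal -0.921 -0.135 -0.366
outer loop
vertex -1.016 -2.016 2.36
vertex -1.477 -1.453 3.313
vertex -1.18 -0.829 2.334
endloop
endfacet
facet normal -0.443 -0.081 -0.893
outer loop
vertex -1.016 -2.016 2.36
vertex -1.18 -0.829 2.334
vertex -0.179 -1.306 1.88
endloop
endfacet
facet normal 0.044 -0.594 -0.803
outer loop
vertex -1.016 -2.016 2.36
vertex -0.179 -1.306 1.88
vertex 0.144 -2.225 2.578
endloop
endfacet
facet normal 0.389 -0.884 0.261
outer loop
vertex -0.658 -2.316 3.464
vertex 0.144 -2.225 2.578
vertex 0.4 -1.791 3.666
endloop
endfacet
facet normal -0.576 -0.425 0.698
outer loop
vertex -1.477 -1.453 3.313
vertex -0.658 -2.316 3.464
vertex -0.601 -1.314 4.12
endloop
endfacet
facet normal -0.887 0.461 0.025
outer loop
vertex -1.18 -0.829 2.334
vertex -1.477 -1.453 3.313
vertex -0.924 -0.395 3.422
endloop
endfacet
facet normal -0.114 0.549 -0.828
outer loop
vertex -0.179 -1.306 1.88
vertex -1.18 -0.829 2.334
vertex -0.122 -0.304 2.536
endloop
endfacet
facet normal 0.674 -0.282 -0.683
outer loop
vertex 0.144 -2.225 2.578
vertex -0.179 -1.306 1.88
vertex 0.697 -1.167 2.687
endloop
endfacet

endsolid


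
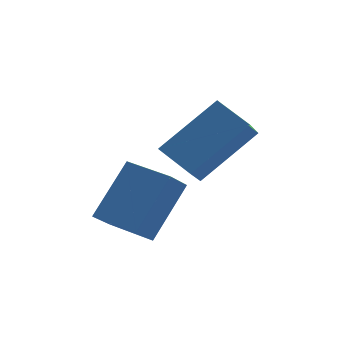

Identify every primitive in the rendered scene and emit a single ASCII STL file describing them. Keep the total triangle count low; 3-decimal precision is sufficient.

solid 
facet normal -0.701 -0.345 -0.624
outer loop
vertex -0.372 2.549 3.818
vertex -0.108 3.477 3.008
vertex 0.384 1.903 3.325
endloop
endfacet
facet normal -0.210 -0.737 0.643
outer loop
vertex 1.808 2.603 4.592
vertex -0.372 2.549 3.818
vertex 0.384 1.903 3.325
endloop
endfacet
facet normal -0.701 -0.345 -0.624
outer loop
vertex 0.384 1.903 3.325
vertex -0.108 3.477 3.008
vertex 0.649 2.831 2.515
endloop
endfacet
facet normal 0.681 -0.582 -0.444
outer loop
vertex 0.649 2.831 2.515
vertex 1.808 2.603 4.592
vertex 0.384 1.903 3.325
endloop
endfacet
facet normal -0.681 0.582 0.444
outer loop
vertex -0.372 2.549 3.818
vertex 1.316 4.177 4.275
vertex -0.108 3.477 3.008
endloop
endfacet
facet normal -0.210 -0.737 0.643
outer loop
vertex 1.051 3.249 5.085
vertex -0.372 2.549 3.818
vertex 1.808 2.603 4.592
endloop
endfacet
facet normal -0.681 0.582 0.444
outer loop
vertex 1.051 3.249 5.085
vertex 1.316 4.177 4.275
vertex -0.372 2.549 3.818
endloop
endfacet
facet normal 0.210 0.737 -0.643
outer loop
vertex -0.108 3.477 3.008
vertex 1.316 4.177 4.275
vertex 0.649 2.831 2.515
endloop
endfacet
facet normal 0.682 -0.582 -0.444
outer loop
vertex 2.072 3.531 3.782
vertex 1.808 2.603 4.592
vertex 0.649 2.831 2.515
endloop
endfacet
facet normal 0.210 0.737 -0.643
outer loop
vertex 0.649 2.831 2.515
vertex 1.316 4.177 4.275
vertex 2.072 3.531 3.782
endloop
endfacet
facet normal 0.701 0.345 0.624
outer loop
vertex 2.072 3.531 3.782
vertex 1.051 3.249 5.085
vertex 1.808 2.603 4.592
endloop
endfacet
facet normal 0.701 0.344 0.624
outer loop
vertex 1.316 4.177 4.275
vertex 1.051 3.249 5.085
vertex 2.072 3.531 3.782
endloop
endfacet
facet normal -0.448 -0.523 -0.725
outer loop
vertex -0.908 1.264 1.699
vertex -1.958 2.111 1.738
vertex -0.512 1.783 1.08
endloop
endfacet
facet normal 0.778 -0.628 -0.029
outer loop
vertex 0.318 2.749 2.422
vertex -0.908 1.264 1.699
vertex -0.512 1.783 1.08
endloop
endfacet
facet normal -0.449 -0.522 -0.726
outer loop
vertex -0.512 1.783 1.08
vertex -1.958 2.111 1.738
vertex -1.561 2.631 1.119
endloop
endfacet
facet normal 0.441 0.577 -0.688
outer loop
vertex -1.561 2.631 1.119
vertex 0.318 2.749 2.422
vertex -0.512 1.783 1.08
endloop
endfacet
facet normal -0.440 -0.577 0.688
outer loop
vertex -0.908 1.264 1.699
vertex -1.128 3.077 3.08
vertex -1.958 2.111 1.738
endloop
endfacet
facet normal 0.778 -0.628 -0.029
outer loop
vertex -0.079 2.229 3.041
vertex -0.908 1.264 1.699
vertex 0.318 2.749 2.422
endloop
endfacet
facet normal -0.441 -0.577 0.687
outer loop
vertex -0.079 2.229 3.041
vertex -1.128 3.077 3.08
vertex -0.908 1.264 1.699
endloop
endfacet
facet normal -0.778 0.628 0.029
outer loop
vertex -1.958 2.111 1.738
vertex -1.128 3.077 3.08
vertex -1.561 2.631 1.119
endloop
endfacet
facet normal 0.440 0.578 -0.687
outer loop
vertex -0.732 3.596 2.461
vertex 0.318 2.749 2.422
vertex -1.561 2.631 1.119
endloop
endfacet
facet normal -0.778 0.628 0.029
outer loop
vertex -1.561 2.631 1.119
vertex -1.128 3.077 3.08
vertex -0.732 3.596 2.461
endloop
endfacet
facet normal 0.448 0.522 0.726
outer loop
vertex -0.732 3.596 2.461
vertex -0.079 2.229 3.041
vertex 0.318 2.749 2.422
endloop
endfacet
facet normal 0.449 0.522 0.725
outer loop
vertex -1.128 3.077 3.08
vertex -0.079 2.229 3.041
vertex -0.732 3.596 2.461
endloop
endfacet

endsolid
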